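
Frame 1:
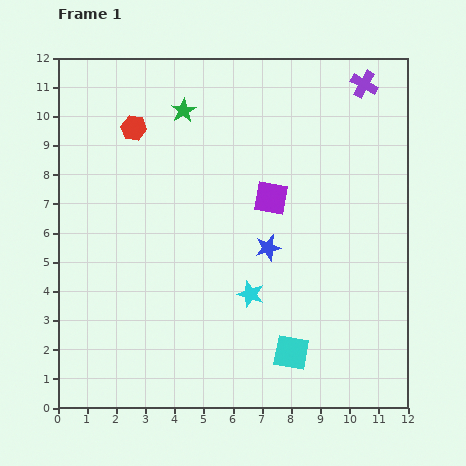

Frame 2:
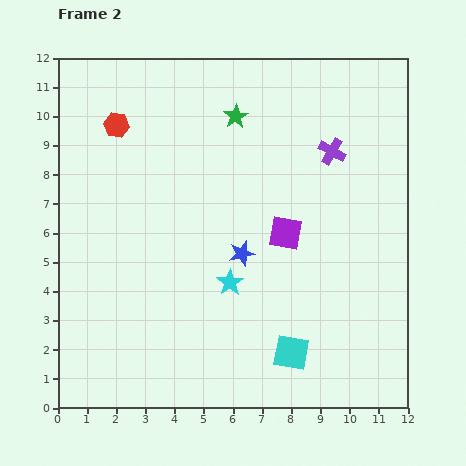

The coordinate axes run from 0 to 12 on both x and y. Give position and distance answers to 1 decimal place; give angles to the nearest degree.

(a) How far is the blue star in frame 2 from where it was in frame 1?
0.9

The blue star moved from (7.2, 5.5) to (6.3, 5.3), a distance of √(0.9² + 0.2²) ≈ 0.9.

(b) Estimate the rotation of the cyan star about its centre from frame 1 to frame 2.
20° clockwise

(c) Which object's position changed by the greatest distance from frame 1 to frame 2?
the purple cross

(moved 2.5; next 1.8)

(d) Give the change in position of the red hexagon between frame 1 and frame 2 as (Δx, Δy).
(-0.6, 0.1)

The red hexagon was at (2.6, 9.6) in frame 1 and (2.0, 9.7) in frame 2.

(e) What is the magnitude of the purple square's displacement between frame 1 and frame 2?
1.3

The purple square moved from (7.3, 7.2) to (7.8, 6.0), a distance of √(0.5² + 1.2²) ≈ 1.3.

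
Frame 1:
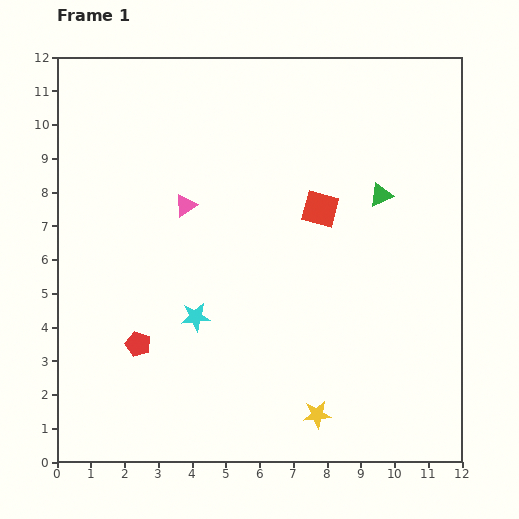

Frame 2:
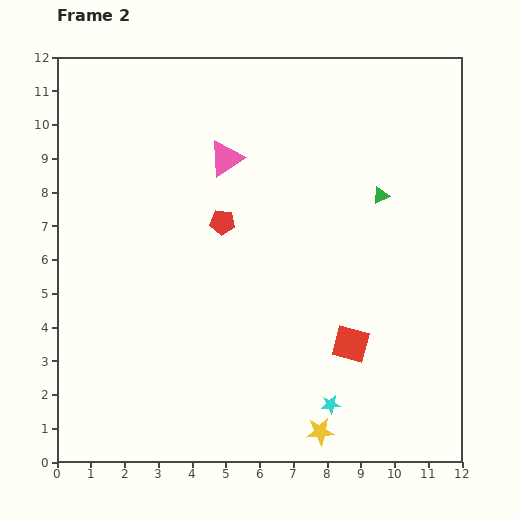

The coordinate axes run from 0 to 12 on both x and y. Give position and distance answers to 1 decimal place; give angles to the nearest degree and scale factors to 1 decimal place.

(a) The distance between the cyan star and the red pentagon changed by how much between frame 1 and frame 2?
+4.4

Distance in frame 1: 1.9. Distance in frame 2: 6.3.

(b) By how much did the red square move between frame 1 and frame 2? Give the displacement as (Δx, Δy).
(0.9, -4.0)

The red square was at (7.8, 7.5) in frame 1 and (8.7, 3.5) in frame 2.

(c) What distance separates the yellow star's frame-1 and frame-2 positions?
0.5

The yellow star moved from (7.7, 1.4) to (7.8, 0.9), a distance of √(0.1² + 0.5²) ≈ 0.5.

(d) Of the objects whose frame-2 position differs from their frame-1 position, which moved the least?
the yellow star

(moved 0.5)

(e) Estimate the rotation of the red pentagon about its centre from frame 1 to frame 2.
16° counter-clockwise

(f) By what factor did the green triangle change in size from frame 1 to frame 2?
0.7×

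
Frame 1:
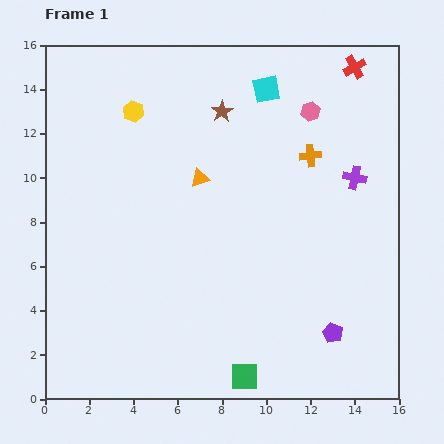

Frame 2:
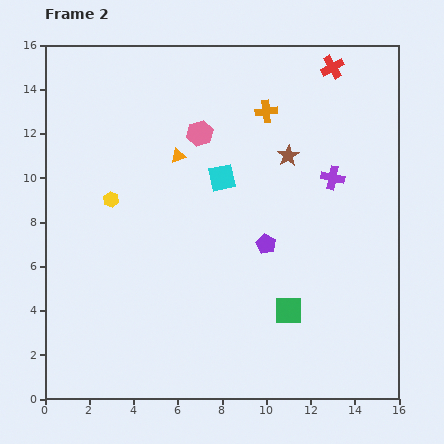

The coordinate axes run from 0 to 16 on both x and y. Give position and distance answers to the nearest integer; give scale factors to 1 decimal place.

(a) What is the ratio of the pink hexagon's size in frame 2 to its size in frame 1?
1.4×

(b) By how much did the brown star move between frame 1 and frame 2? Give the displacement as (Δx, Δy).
(3, -2)

The brown star was at (8, 13) in frame 1 and (11, 11) in frame 2.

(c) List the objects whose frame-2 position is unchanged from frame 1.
none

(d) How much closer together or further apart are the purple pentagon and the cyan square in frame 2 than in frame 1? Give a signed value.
-7

Distance in frame 1: 11. Distance in frame 2: 4.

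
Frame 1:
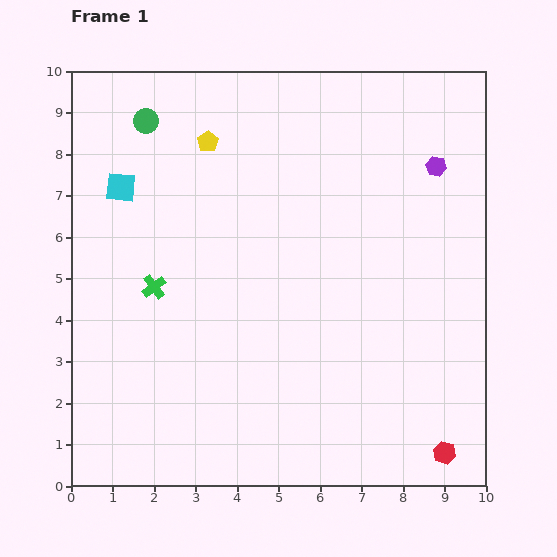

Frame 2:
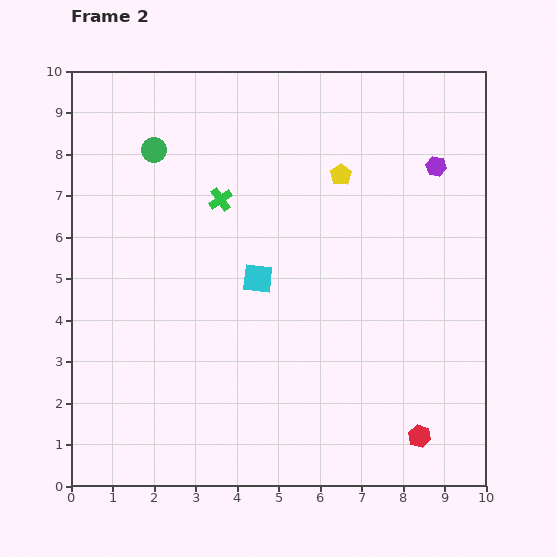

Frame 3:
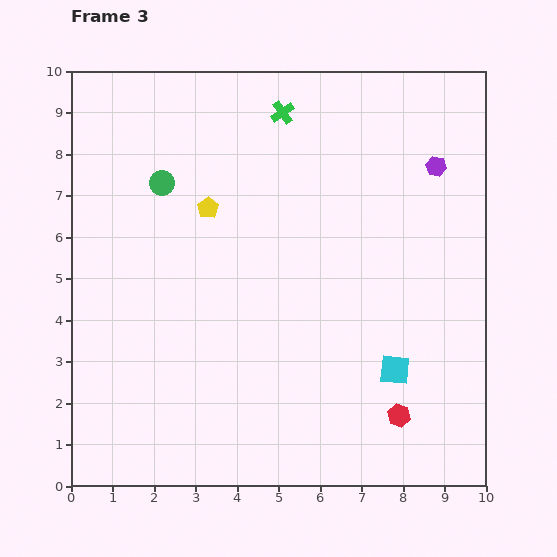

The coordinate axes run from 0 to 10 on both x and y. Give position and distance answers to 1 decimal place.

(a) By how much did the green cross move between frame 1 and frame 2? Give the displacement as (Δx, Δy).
(1.6, 2.1)

The green cross was at (2.0, 4.8) in frame 1 and (3.6, 6.9) in frame 2.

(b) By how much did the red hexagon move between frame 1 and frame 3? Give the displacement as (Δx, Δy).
(-1.1, 0.9)

The red hexagon was at (9.0, 0.8) in frame 1 and (7.9, 1.7) in frame 3.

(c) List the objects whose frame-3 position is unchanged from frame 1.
the purple hexagon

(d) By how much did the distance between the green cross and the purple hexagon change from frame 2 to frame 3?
-1.4

Distance in frame 2: 5.3. Distance in frame 3: 3.9.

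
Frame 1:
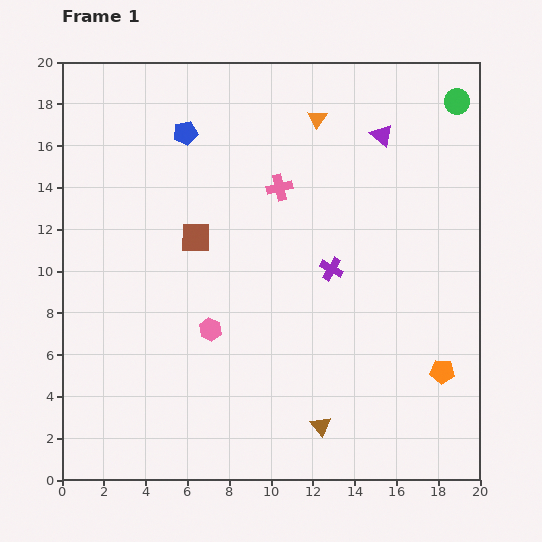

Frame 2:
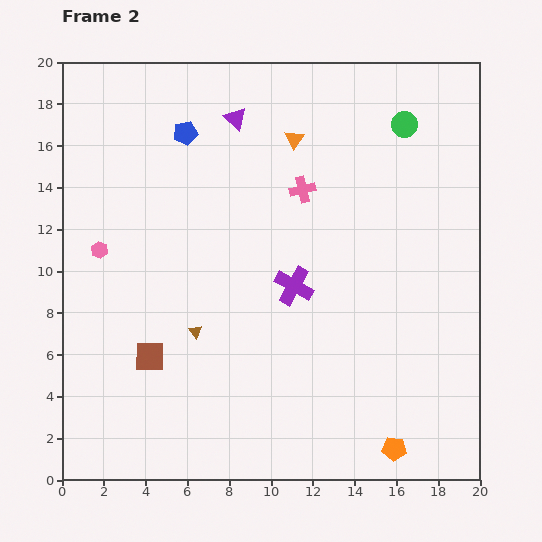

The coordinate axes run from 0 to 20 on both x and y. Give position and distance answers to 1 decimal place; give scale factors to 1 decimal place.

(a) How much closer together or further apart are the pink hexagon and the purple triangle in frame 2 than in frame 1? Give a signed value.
-3.3

Distance in frame 1: 12.4. Distance in frame 2: 9.1.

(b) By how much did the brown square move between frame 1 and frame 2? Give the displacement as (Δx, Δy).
(-2.2, -5.7)

The brown square was at (6.4, 11.6) in frame 1 and (4.2, 5.9) in frame 2.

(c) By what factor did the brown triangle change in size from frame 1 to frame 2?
0.6×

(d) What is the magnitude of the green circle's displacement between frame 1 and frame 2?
2.7

The green circle moved from (18.9, 18.1) to (16.4, 17.0), a distance of √(2.5² + 1.1²) ≈ 2.7.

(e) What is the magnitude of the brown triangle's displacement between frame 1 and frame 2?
7.5

The brown triangle moved from (12.4, 2.6) to (6.4, 7.1), a distance of √(6.0² + 4.5²) ≈ 7.5.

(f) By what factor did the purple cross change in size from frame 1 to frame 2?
1.7×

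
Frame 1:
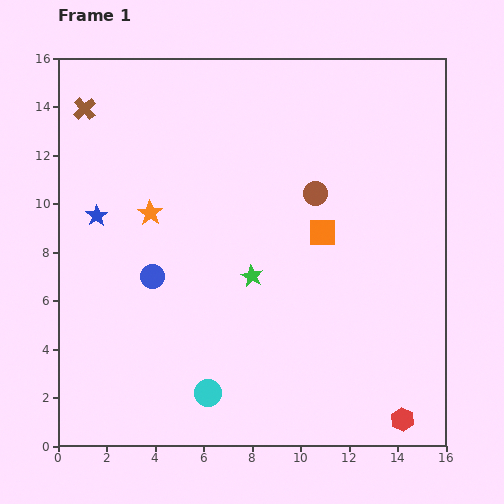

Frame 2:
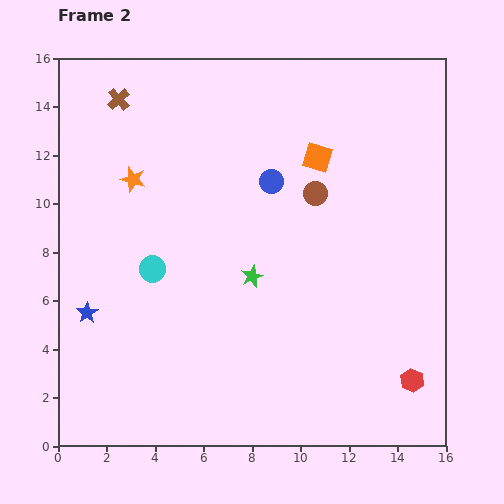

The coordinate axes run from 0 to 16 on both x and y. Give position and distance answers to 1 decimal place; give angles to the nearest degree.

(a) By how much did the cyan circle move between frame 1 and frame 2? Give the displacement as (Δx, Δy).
(-2.3, 5.1)

The cyan circle was at (6.2, 2.2) in frame 1 and (3.9, 7.3) in frame 2.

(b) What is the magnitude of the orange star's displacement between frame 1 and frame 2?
1.6

The orange star moved from (3.8, 9.6) to (3.1, 11.0), a distance of √(0.7² + 1.4²) ≈ 1.6.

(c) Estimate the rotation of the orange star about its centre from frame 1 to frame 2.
18° counter-clockwise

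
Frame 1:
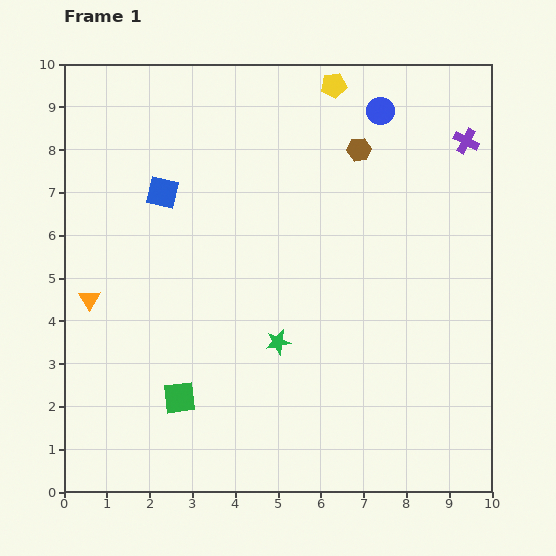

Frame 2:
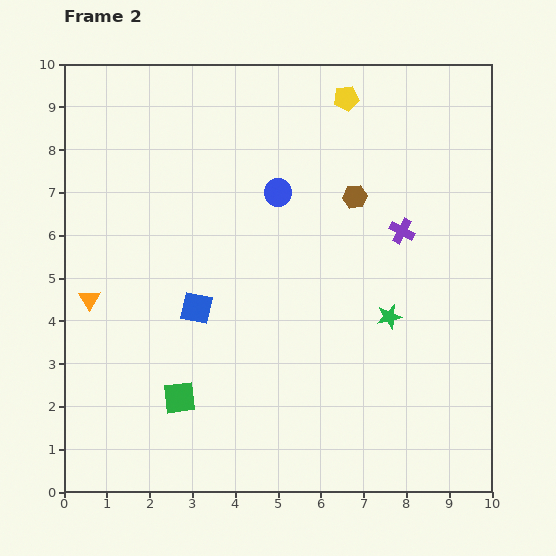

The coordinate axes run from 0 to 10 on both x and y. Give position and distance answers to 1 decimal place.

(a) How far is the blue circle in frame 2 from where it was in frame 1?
3.1

The blue circle moved from (7.4, 8.9) to (5.0, 7.0), a distance of √(2.4² + 1.9²) ≈ 3.1.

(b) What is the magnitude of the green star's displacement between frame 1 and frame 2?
2.7

The green star moved from (5.0, 3.5) to (7.6, 4.1), a distance of √(2.6² + 0.6²) ≈ 2.7.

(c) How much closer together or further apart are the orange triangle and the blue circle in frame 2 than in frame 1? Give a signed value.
-3.0

Distance in frame 1: 8.1. Distance in frame 2: 5.1.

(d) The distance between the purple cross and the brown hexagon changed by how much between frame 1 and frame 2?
-1.1

Distance in frame 1: 2.5. Distance in frame 2: 1.4.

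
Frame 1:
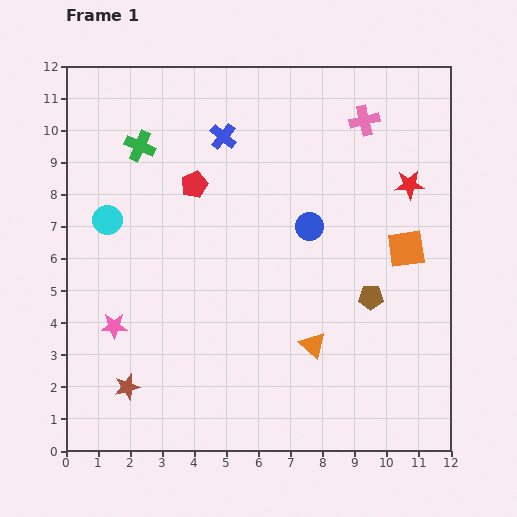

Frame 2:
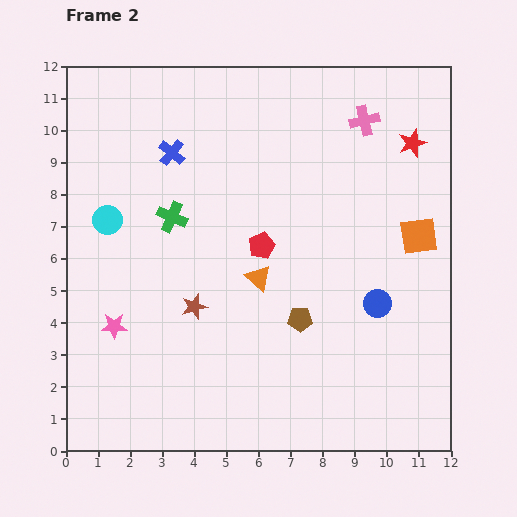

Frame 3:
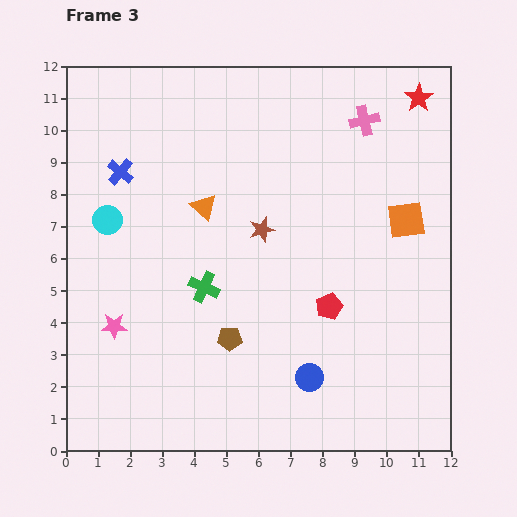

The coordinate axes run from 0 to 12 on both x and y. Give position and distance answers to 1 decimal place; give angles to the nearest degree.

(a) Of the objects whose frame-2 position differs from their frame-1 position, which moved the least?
the orange square

(moved 0.6)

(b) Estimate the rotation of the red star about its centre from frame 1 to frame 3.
30° counter-clockwise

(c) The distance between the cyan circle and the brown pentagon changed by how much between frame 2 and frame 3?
-1.5

Distance in frame 2: 6.8. Distance in frame 3: 5.3.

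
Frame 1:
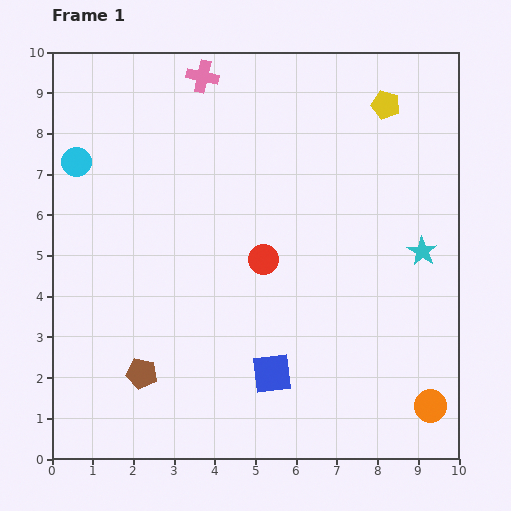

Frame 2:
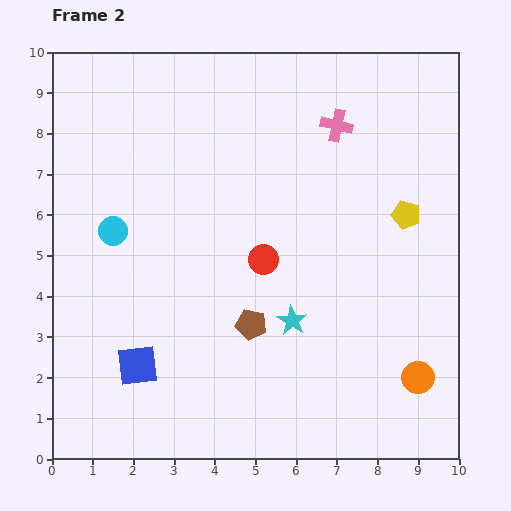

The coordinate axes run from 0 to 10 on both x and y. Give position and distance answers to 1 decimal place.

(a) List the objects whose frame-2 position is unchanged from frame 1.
the red circle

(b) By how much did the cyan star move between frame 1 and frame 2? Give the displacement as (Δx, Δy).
(-3.2, -1.7)

The cyan star was at (9.1, 5.1) in frame 1 and (5.9, 3.4) in frame 2.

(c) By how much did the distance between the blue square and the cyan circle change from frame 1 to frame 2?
-3.7

Distance in frame 1: 7.1. Distance in frame 2: 3.4.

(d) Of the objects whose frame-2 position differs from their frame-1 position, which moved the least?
the orange circle

(moved 0.8)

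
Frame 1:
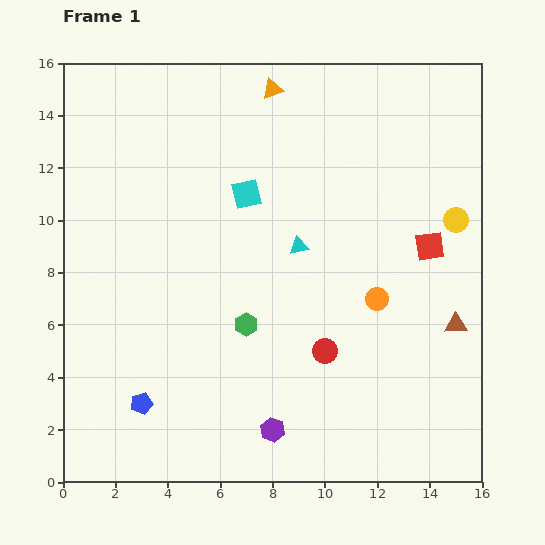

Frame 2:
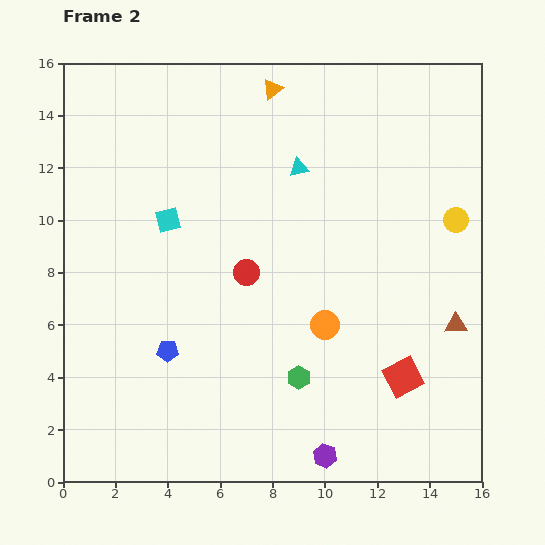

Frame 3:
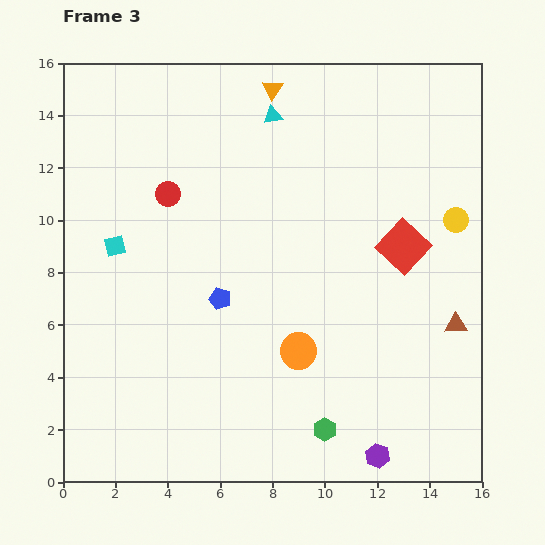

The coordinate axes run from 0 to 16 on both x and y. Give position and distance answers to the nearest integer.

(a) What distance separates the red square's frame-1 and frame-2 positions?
5

The red square moved from (14, 9) to (13, 4), a distance of √(1² + 5²) ≈ 5.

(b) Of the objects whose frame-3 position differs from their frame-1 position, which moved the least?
the red square

(moved 1)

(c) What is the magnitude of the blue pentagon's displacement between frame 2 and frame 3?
3

The blue pentagon moved from (4, 5) to (6, 7), a distance of √(2² + 2²) ≈ 3.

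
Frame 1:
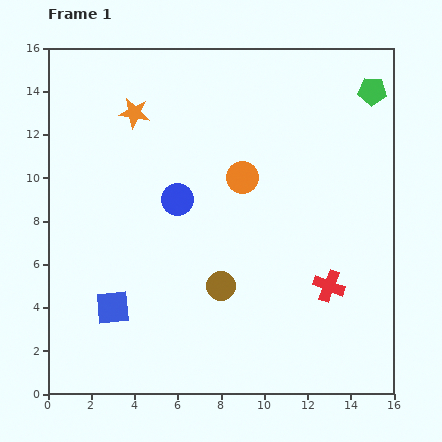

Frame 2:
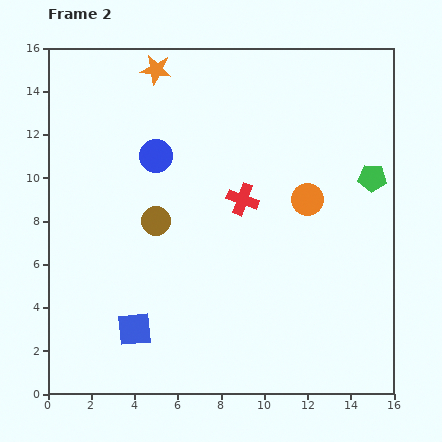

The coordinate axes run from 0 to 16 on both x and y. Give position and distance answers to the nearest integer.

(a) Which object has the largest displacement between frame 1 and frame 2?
the red cross

(moved 6; next 4)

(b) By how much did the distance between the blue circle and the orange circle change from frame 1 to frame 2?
+4

Distance in frame 1: 3. Distance in frame 2: 7.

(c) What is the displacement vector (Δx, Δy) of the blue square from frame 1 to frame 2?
(1, -1)

The blue square was at (3, 4) in frame 1 and (4, 3) in frame 2.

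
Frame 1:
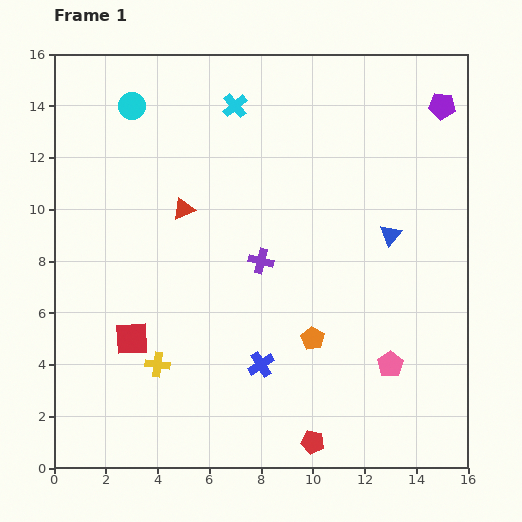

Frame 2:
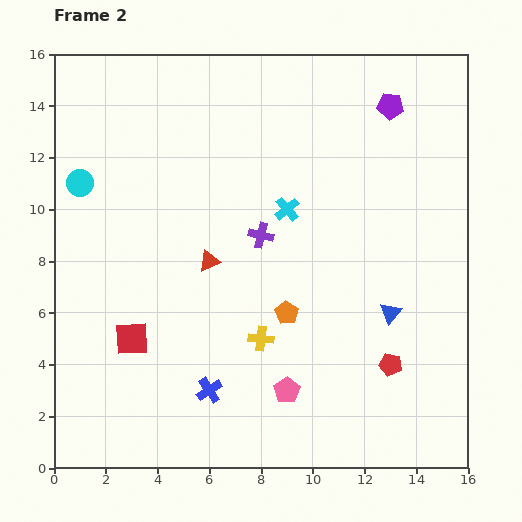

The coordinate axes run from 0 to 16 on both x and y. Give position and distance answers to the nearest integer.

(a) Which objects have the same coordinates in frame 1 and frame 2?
the red square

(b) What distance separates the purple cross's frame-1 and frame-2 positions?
1

The purple cross moved from (8, 8) to (8, 9), a distance of √(0² + 1²) ≈ 1.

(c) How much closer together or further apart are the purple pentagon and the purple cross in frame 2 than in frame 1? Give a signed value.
-2

Distance in frame 1: 9. Distance in frame 2: 7.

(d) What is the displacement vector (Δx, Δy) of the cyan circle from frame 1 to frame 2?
(-2, -3)

The cyan circle was at (3, 14) in frame 1 and (1, 11) in frame 2.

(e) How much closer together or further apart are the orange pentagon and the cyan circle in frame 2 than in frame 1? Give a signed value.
-2

Distance in frame 1: 11. Distance in frame 2: 9.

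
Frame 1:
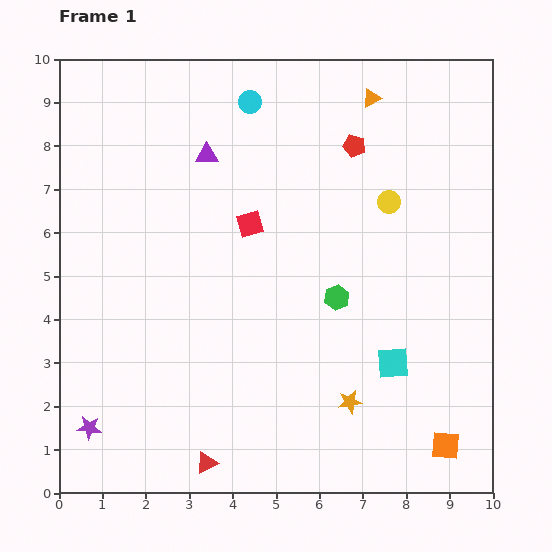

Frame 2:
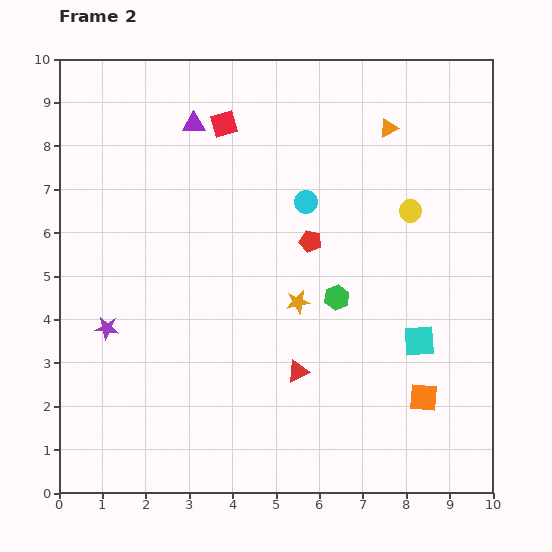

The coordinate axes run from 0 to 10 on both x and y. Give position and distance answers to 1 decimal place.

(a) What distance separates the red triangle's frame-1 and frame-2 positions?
3.0

The red triangle moved from (3.4, 0.7) to (5.5, 2.8), a distance of √(2.1² + 2.1²) ≈ 3.0.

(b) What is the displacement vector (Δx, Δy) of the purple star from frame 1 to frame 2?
(0.4, 2.3)

The purple star was at (0.7, 1.5) in frame 1 and (1.1, 3.8) in frame 2.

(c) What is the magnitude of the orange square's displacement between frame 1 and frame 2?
1.2

The orange square moved from (8.9, 1.1) to (8.4, 2.2), a distance of √(0.5² + 1.1²) ≈ 1.2.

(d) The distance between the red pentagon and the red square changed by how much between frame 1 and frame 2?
+0.4

Distance in frame 1: 3.0. Distance in frame 2: 3.4.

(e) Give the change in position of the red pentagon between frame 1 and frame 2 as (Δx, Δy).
(-1.0, -2.2)

The red pentagon was at (6.8, 8.0) in frame 1 and (5.8, 5.8) in frame 2.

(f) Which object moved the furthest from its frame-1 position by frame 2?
the red triangle

(moved 3.0; next 2.6)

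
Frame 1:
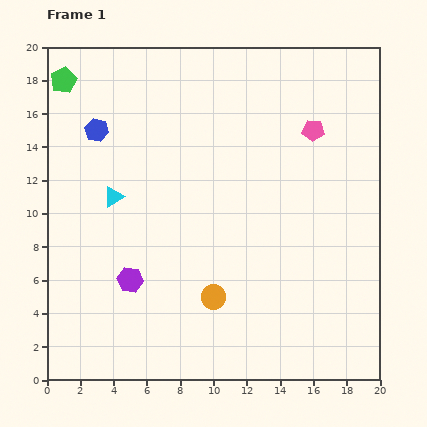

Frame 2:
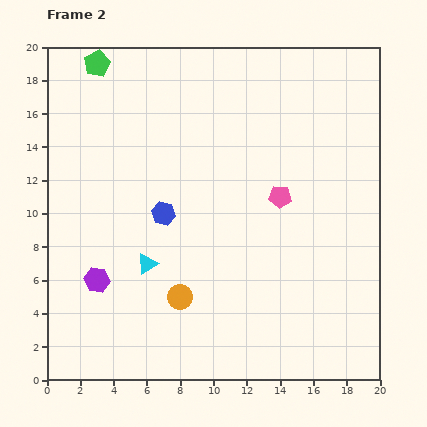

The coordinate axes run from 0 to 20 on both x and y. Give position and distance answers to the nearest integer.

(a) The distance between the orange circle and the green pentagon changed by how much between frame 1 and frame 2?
-1

Distance in frame 1: 16. Distance in frame 2: 15.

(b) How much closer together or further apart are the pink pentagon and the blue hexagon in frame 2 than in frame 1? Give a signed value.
-6

Distance in frame 1: 13. Distance in frame 2: 7.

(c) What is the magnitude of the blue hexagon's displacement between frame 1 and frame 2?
6

The blue hexagon moved from (3, 15) to (7, 10), a distance of √(4² + 5²) ≈ 6.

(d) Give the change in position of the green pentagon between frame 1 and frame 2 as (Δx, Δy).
(2, 1)

The green pentagon was at (1, 18) in frame 1 and (3, 19) in frame 2.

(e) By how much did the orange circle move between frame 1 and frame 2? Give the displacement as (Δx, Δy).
(-2, 0)

The orange circle was at (10, 5) in frame 1 and (8, 5) in frame 2.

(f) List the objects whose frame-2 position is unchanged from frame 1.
none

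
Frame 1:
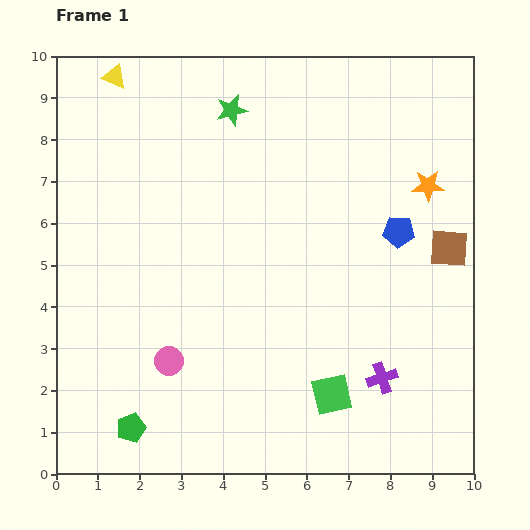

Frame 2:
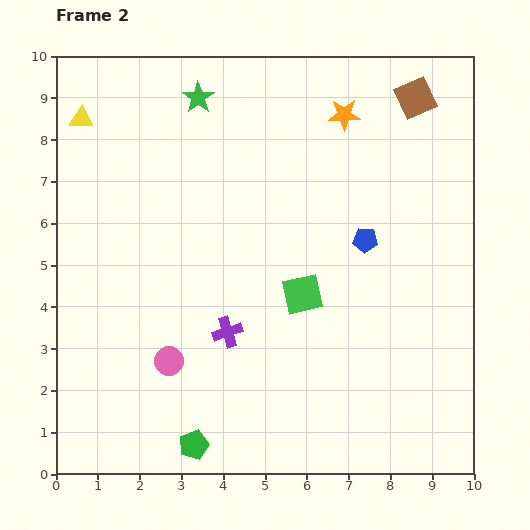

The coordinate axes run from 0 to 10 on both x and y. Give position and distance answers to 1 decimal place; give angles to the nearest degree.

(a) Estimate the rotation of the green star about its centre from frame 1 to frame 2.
23° counter-clockwise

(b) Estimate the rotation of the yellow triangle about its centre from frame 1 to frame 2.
18° counter-clockwise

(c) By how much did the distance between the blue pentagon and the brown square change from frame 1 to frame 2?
+2.3

Distance in frame 1: 1.3. Distance in frame 2: 3.6.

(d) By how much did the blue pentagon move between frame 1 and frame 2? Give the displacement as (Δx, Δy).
(-0.8, -0.2)

The blue pentagon was at (8.2, 5.8) in frame 1 and (7.4, 5.6) in frame 2.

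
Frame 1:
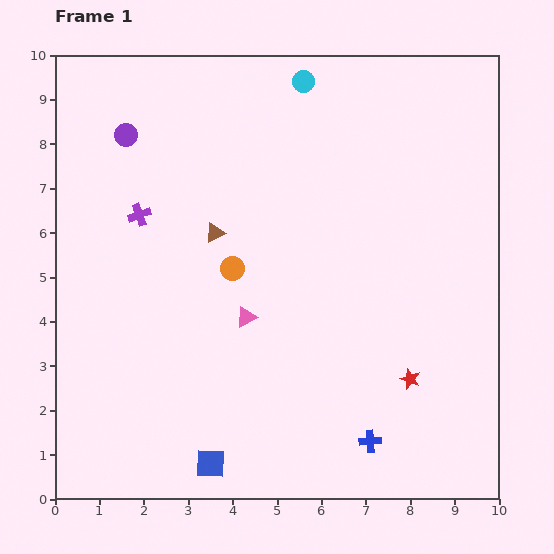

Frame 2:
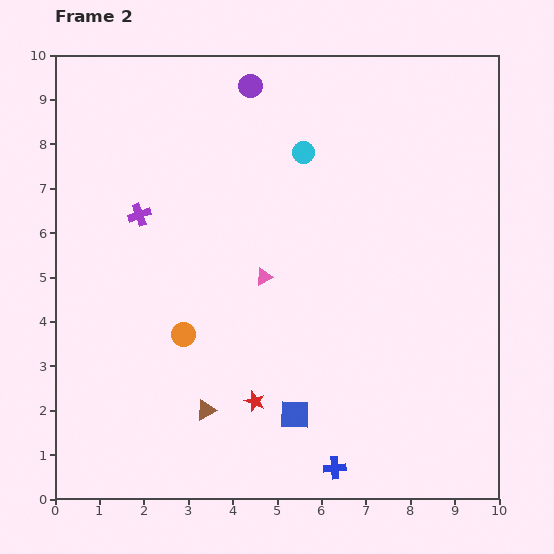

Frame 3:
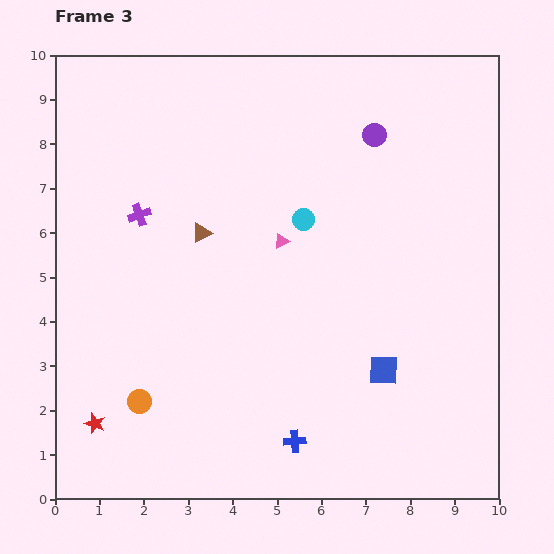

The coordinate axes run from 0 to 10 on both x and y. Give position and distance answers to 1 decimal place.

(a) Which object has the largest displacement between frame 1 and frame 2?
the brown triangle

(moved 4.0; next 3.5)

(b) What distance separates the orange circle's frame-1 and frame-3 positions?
3.7

The orange circle moved from (4.0, 5.2) to (1.9, 2.2), a distance of √(2.1² + 3.0²) ≈ 3.7.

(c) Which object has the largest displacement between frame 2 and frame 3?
the brown triangle

(moved 4.0; next 3.6)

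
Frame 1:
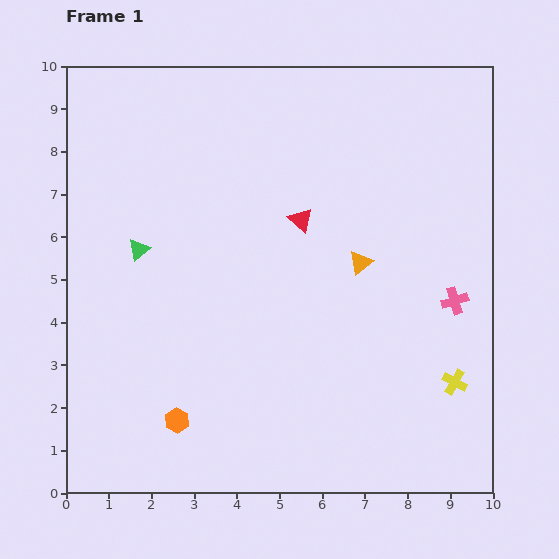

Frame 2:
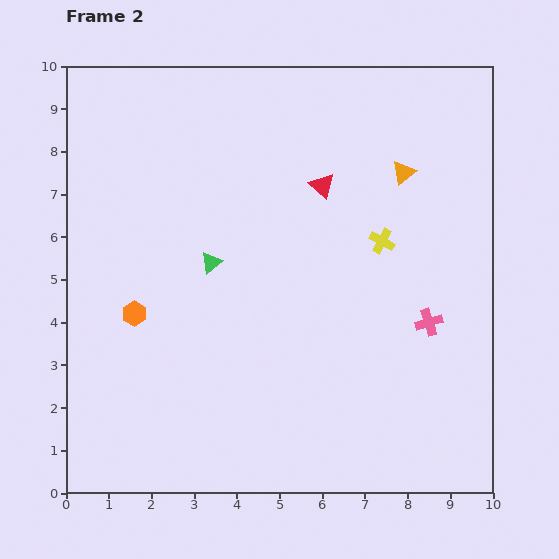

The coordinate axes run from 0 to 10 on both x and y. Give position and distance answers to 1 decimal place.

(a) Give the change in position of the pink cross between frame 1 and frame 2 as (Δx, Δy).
(-0.6, -0.5)

The pink cross was at (9.1, 4.5) in frame 1 and (8.5, 4.0) in frame 2.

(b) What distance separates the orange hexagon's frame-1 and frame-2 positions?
2.7

The orange hexagon moved from (2.6, 1.7) to (1.6, 4.2), a distance of √(1.0² + 2.5²) ≈ 2.7.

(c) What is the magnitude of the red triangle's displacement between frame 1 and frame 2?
0.9

The red triangle moved from (5.5, 6.4) to (6.0, 7.2), a distance of √(0.5² + 0.8²) ≈ 0.9.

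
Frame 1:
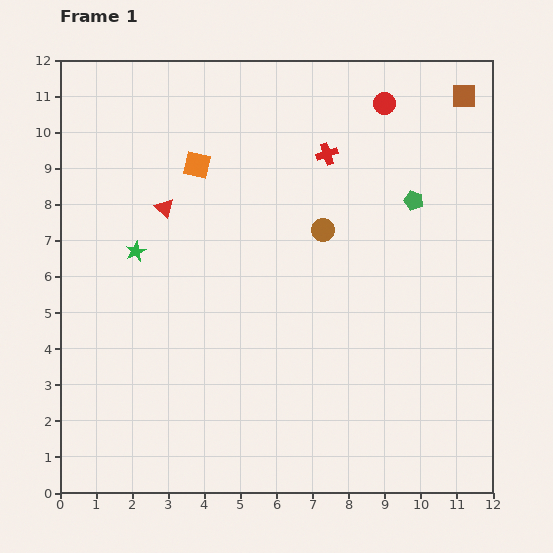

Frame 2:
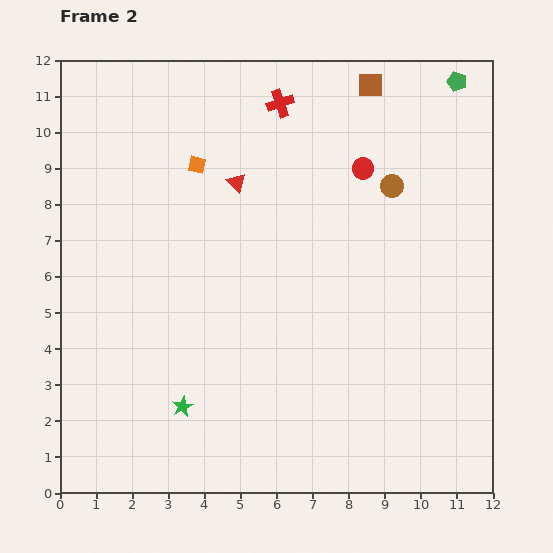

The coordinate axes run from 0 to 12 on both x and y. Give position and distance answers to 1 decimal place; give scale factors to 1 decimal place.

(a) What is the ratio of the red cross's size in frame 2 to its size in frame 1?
1.3×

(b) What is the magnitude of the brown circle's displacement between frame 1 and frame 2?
2.2

The brown circle moved from (7.3, 7.3) to (9.2, 8.5), a distance of √(1.9² + 1.2²) ≈ 2.2.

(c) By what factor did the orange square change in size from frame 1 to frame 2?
0.7×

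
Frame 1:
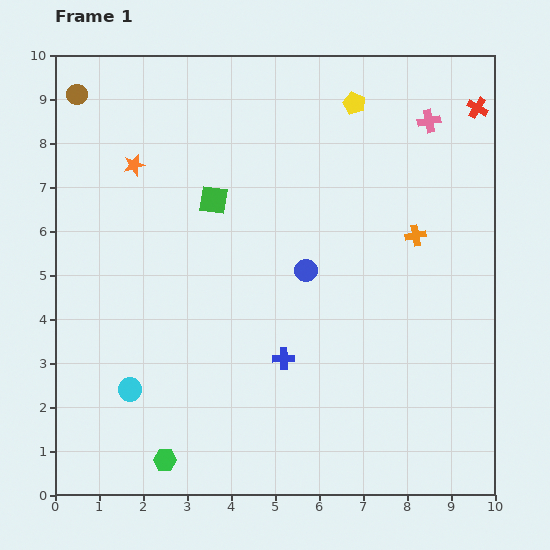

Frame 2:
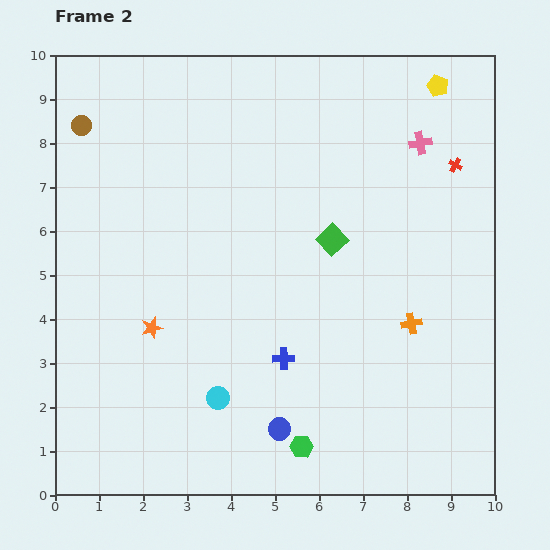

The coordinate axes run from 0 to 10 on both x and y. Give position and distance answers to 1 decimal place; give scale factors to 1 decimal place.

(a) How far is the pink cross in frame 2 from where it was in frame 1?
0.5

The pink cross moved from (8.5, 8.5) to (8.3, 8.0), a distance of √(0.2² + 0.5²) ≈ 0.5.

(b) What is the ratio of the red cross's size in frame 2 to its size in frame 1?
0.7×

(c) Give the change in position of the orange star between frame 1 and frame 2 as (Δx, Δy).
(0.4, -3.7)

The orange star was at (1.8, 7.5) in frame 1 and (2.2, 3.8) in frame 2.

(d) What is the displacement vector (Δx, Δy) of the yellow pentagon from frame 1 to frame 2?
(1.9, 0.4)

The yellow pentagon was at (6.8, 8.9) in frame 1 and (8.7, 9.3) in frame 2.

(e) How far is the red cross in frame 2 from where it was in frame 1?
1.4

The red cross moved from (9.6, 8.8) to (9.1, 7.5), a distance of √(0.5² + 1.3²) ≈ 1.4.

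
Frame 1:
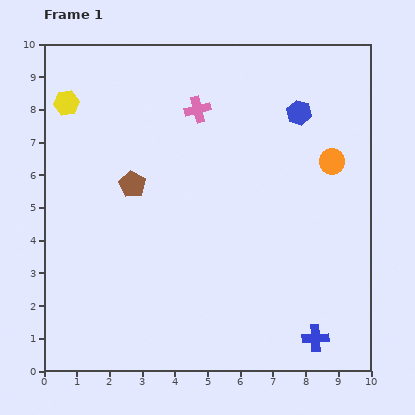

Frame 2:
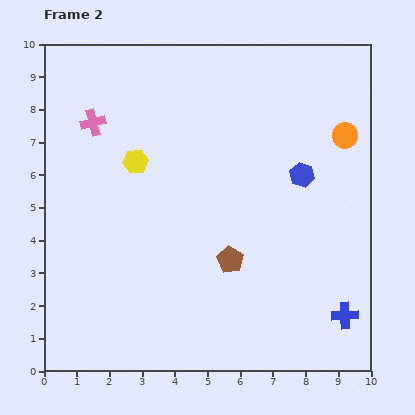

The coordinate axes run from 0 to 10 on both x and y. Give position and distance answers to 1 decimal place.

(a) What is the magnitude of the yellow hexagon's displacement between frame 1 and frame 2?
2.8

The yellow hexagon moved from (0.7, 8.2) to (2.8, 6.4), a distance of √(2.1² + 1.8²) ≈ 2.8.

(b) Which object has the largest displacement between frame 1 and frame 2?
the brown pentagon

(moved 3.8; next 3.2)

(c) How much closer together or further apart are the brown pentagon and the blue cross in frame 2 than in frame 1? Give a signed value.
-3.4

Distance in frame 1: 7.3. Distance in frame 2: 3.9.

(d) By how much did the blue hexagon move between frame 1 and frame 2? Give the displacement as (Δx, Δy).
(0.1, -1.9)

The blue hexagon was at (7.8, 7.9) in frame 1 and (7.9, 6.0) in frame 2.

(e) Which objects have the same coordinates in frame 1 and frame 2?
none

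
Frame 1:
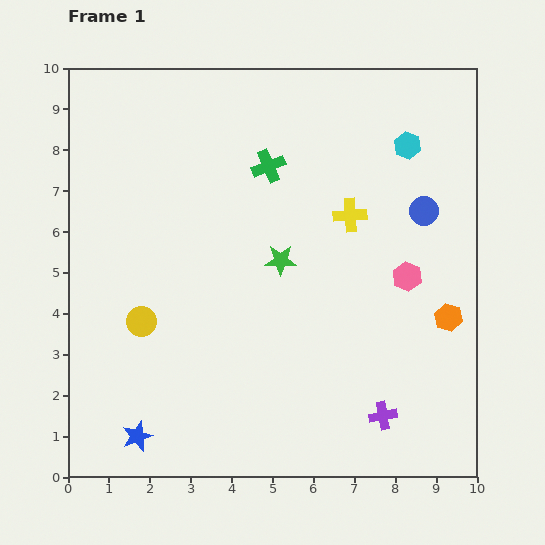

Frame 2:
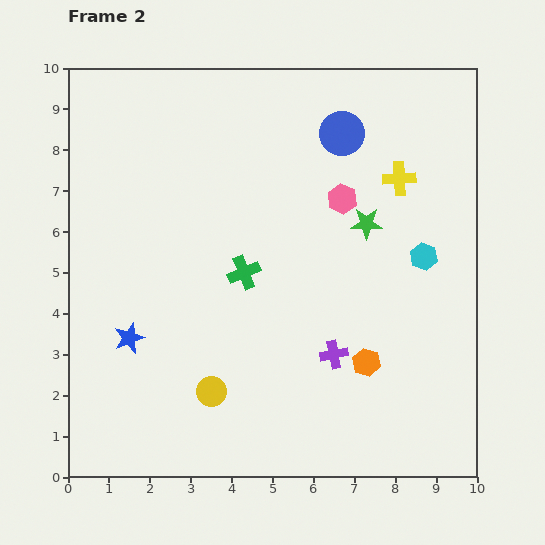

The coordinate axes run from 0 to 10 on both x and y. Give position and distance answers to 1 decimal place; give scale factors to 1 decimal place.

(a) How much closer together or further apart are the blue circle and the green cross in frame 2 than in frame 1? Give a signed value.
+0.2

Distance in frame 1: 4.0. Distance in frame 2: 4.2.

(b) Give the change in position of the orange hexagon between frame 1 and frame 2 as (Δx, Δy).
(-2.0, -1.1)

The orange hexagon was at (9.3, 3.9) in frame 1 and (7.3, 2.8) in frame 2.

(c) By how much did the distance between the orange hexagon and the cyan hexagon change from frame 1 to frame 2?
-1.3

Distance in frame 1: 4.3. Distance in frame 2: 3.0.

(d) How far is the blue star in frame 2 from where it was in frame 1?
2.4

The blue star moved from (1.7, 1.0) to (1.5, 3.4), a distance of √(0.2² + 2.4²) ≈ 2.4.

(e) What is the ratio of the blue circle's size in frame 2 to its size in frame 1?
1.6×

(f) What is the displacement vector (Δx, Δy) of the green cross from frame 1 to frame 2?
(-0.6, -2.6)

The green cross was at (4.9, 7.6) in frame 1 and (4.3, 5.0) in frame 2.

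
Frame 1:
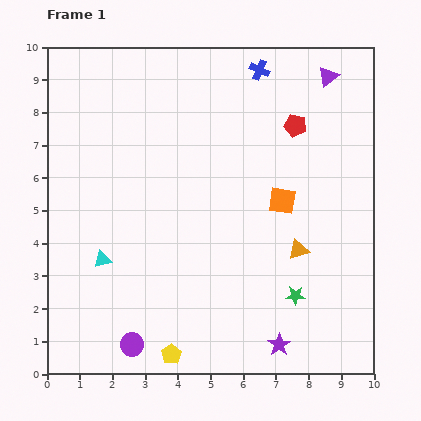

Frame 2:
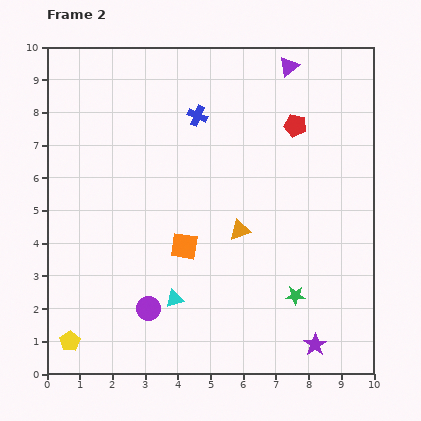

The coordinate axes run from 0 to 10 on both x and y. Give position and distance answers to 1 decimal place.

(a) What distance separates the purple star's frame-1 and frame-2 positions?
1.1

The purple star moved from (7.1, 0.9) to (8.2, 0.9), a distance of √(1.1² + 0.0²) ≈ 1.1.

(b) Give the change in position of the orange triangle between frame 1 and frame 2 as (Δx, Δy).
(-1.8, 0.6)

The orange triangle was at (7.7, 3.8) in frame 1 and (5.9, 4.4) in frame 2.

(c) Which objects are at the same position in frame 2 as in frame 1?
the red pentagon, the green star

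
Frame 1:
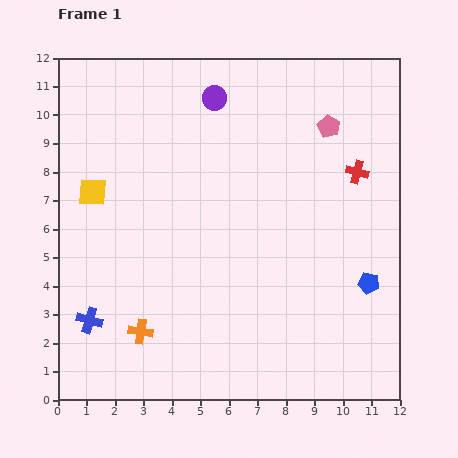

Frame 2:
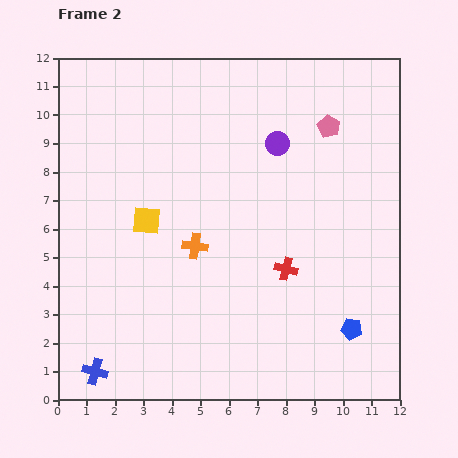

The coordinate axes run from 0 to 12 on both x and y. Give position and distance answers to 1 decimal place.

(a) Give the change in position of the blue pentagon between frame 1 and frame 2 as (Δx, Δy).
(-0.6, -1.6)

The blue pentagon was at (10.9, 4.1) in frame 1 and (10.3, 2.5) in frame 2.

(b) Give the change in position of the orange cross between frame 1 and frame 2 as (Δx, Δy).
(1.9, 3.0)

The orange cross was at (2.9, 2.4) in frame 1 and (4.8, 5.4) in frame 2.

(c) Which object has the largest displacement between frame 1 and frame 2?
the red cross

(moved 4.2; next 3.6)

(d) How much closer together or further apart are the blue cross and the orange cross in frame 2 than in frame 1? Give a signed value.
+3.8

Distance in frame 1: 1.8. Distance in frame 2: 5.6.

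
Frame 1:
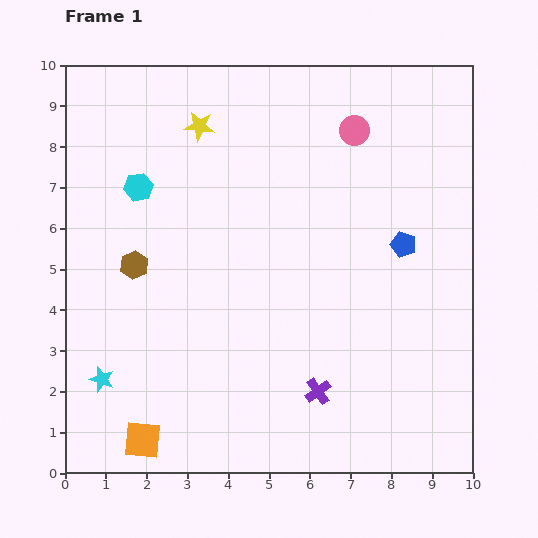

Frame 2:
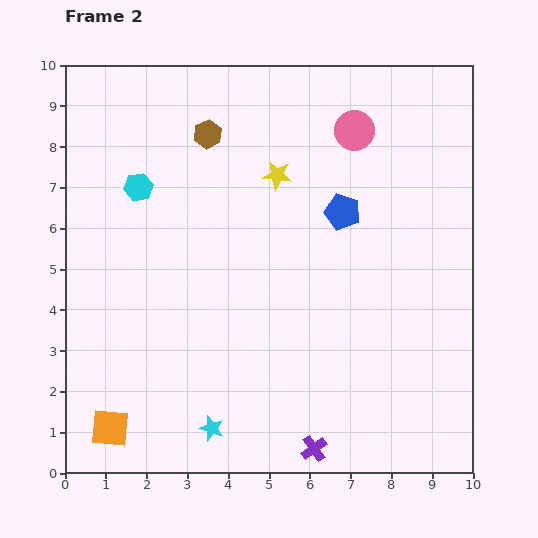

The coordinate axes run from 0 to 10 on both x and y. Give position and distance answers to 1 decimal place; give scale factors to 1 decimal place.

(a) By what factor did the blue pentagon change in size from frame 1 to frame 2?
1.4×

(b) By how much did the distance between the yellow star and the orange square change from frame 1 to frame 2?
-0.4

Distance in frame 1: 7.8. Distance in frame 2: 7.4.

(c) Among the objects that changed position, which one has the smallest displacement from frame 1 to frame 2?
the orange square

(moved 0.9)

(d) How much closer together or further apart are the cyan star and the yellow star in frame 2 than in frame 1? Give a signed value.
-0.2

Distance in frame 1: 6.6. Distance in frame 2: 6.4.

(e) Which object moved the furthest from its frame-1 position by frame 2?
the brown hexagon

(moved 3.7; next 3.0)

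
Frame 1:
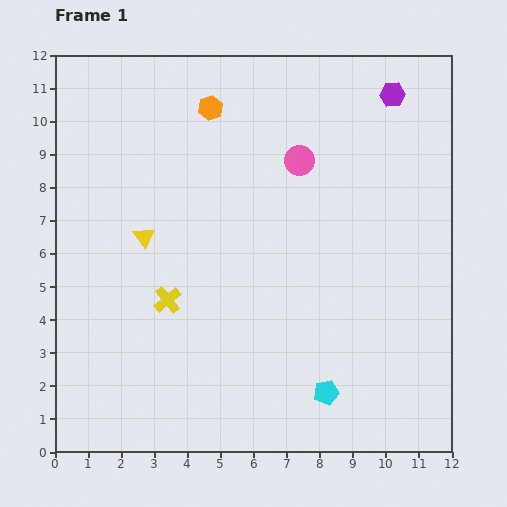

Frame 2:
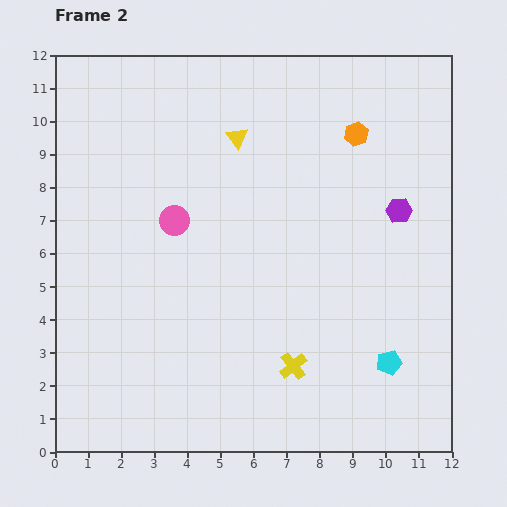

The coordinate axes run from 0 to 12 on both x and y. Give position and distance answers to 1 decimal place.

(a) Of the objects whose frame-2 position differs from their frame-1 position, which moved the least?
the cyan pentagon

(moved 2.1)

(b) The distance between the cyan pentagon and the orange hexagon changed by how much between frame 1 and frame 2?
-2.3

Distance in frame 1: 9.3. Distance in frame 2: 7.0.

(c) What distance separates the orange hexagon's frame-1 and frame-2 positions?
4.5

The orange hexagon moved from (4.7, 10.4) to (9.1, 9.6), a distance of √(4.4² + 0.8²) ≈ 4.5.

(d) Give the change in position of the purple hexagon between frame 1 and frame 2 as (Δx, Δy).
(0.2, -3.5)

The purple hexagon was at (10.2, 10.8) in frame 1 and (10.4, 7.3) in frame 2.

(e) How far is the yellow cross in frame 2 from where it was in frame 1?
4.3

The yellow cross moved from (3.4, 4.6) to (7.2, 2.6), a distance of √(3.8² + 2.0²) ≈ 4.3.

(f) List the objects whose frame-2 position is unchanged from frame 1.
none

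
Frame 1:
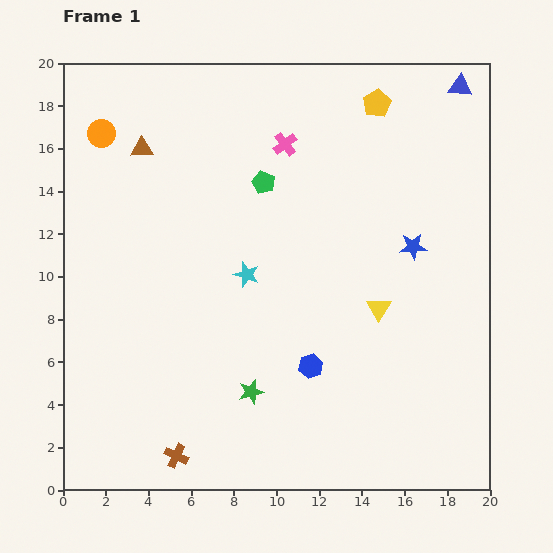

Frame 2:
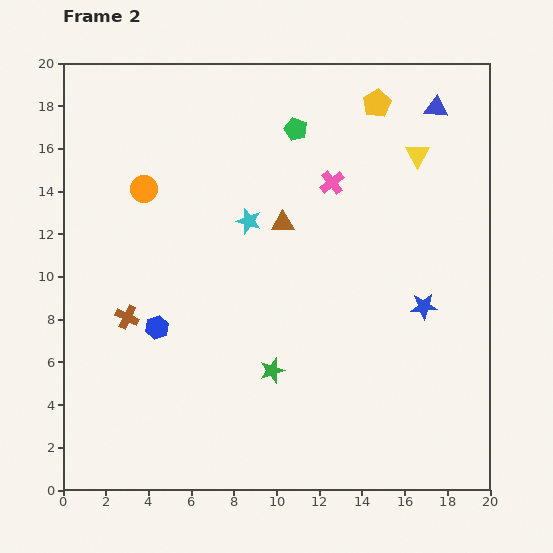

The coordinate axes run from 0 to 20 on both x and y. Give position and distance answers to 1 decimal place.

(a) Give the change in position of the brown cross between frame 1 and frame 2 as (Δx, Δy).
(-2.3, 6.5)

The brown cross was at (5.3, 1.6) in frame 1 and (3.0, 8.1) in frame 2.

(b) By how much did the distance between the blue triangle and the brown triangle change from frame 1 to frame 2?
-6.2

Distance in frame 1: 15.2. Distance in frame 2: 9.0.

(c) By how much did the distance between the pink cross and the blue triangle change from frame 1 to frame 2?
-2.6

Distance in frame 1: 8.6. Distance in frame 2: 6.0.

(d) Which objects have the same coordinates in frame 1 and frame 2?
the yellow pentagon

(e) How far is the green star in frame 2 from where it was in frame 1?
1.4

The green star moved from (8.8, 4.6) to (9.8, 5.6), a distance of √(1.0² + 1.0²) ≈ 1.4.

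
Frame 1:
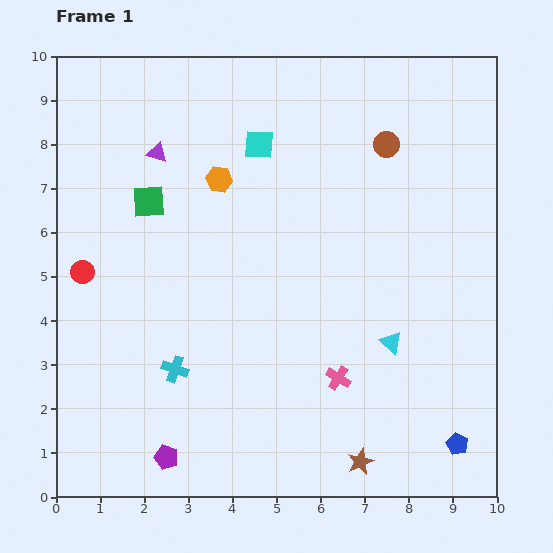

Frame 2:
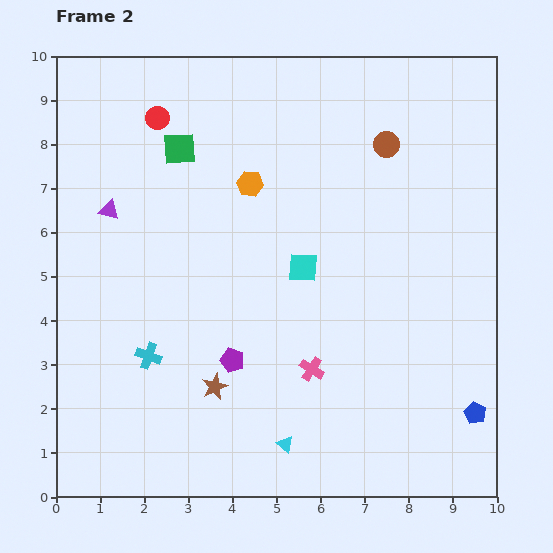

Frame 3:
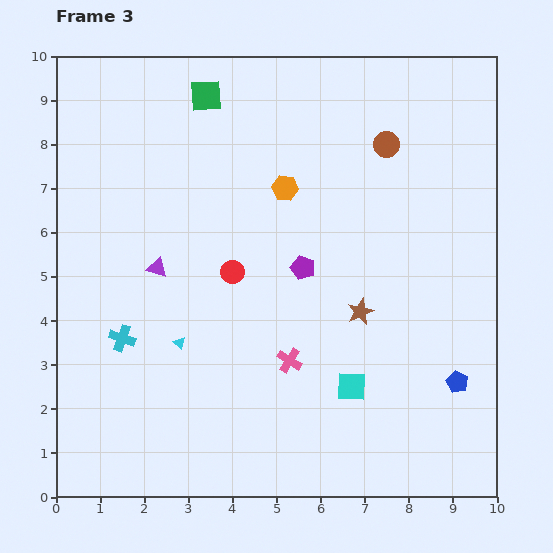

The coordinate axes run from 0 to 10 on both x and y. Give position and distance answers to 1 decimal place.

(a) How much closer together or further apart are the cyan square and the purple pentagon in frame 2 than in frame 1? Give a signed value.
-4.8

Distance in frame 1: 7.4. Distance in frame 2: 2.6.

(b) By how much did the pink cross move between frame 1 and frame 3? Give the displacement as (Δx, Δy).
(-1.1, 0.4)

The pink cross was at (6.4, 2.7) in frame 1 and (5.3, 3.1) in frame 3.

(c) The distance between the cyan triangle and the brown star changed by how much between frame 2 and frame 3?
+2.1

Distance in frame 2: 2.1. Distance in frame 3: 4.2.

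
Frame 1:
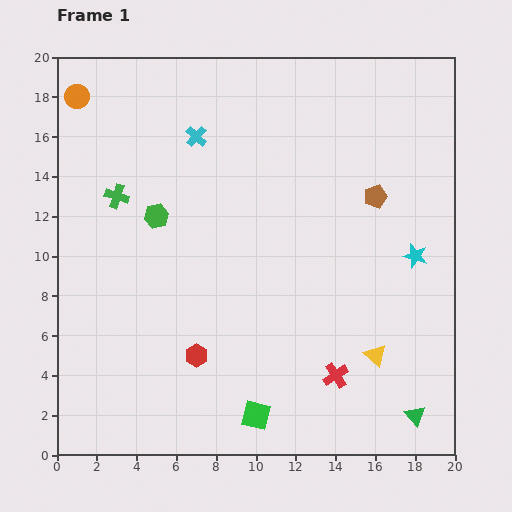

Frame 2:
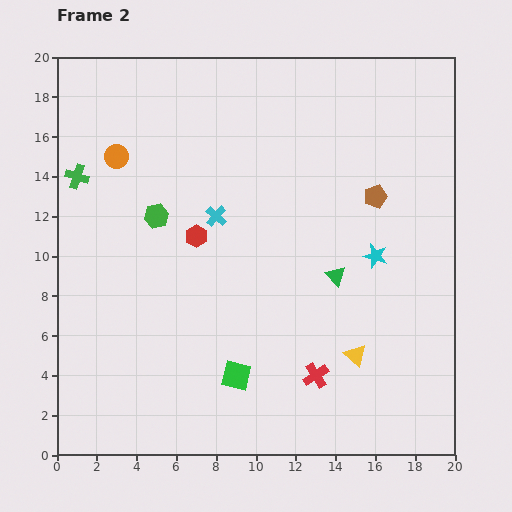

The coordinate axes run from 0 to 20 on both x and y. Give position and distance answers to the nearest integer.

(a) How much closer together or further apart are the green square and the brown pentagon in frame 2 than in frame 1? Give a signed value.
-2

Distance in frame 1: 13. Distance in frame 2: 11.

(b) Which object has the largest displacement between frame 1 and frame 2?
the green triangle

(moved 8; next 6)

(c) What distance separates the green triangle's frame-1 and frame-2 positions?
8

The green triangle moved from (18, 2) to (14, 9), a distance of √(4² + 7²) ≈ 8.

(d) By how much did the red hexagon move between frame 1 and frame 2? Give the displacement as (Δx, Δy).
(0, 6)

The red hexagon was at (7, 5) in frame 1 and (7, 11) in frame 2.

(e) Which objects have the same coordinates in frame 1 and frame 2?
the brown pentagon, the green hexagon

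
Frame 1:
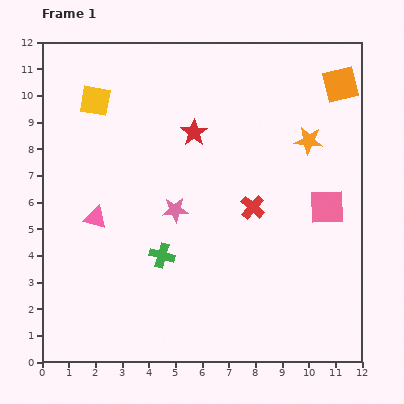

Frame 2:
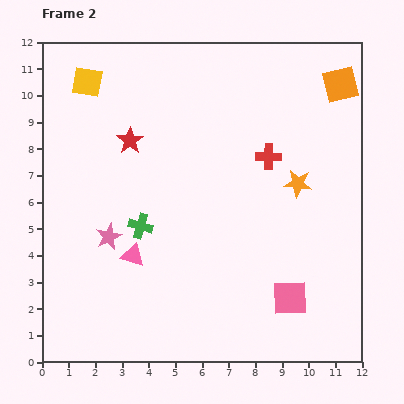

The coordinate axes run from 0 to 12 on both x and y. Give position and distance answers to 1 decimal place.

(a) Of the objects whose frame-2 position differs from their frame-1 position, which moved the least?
the yellow square

(moved 0.8)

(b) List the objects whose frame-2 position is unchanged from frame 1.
the orange square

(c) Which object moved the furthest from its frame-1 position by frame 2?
the pink square

(moved 3.7; next 2.7)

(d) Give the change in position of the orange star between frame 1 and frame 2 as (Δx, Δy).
(-0.4, -1.6)

The orange star was at (10.0, 8.3) in frame 1 and (9.6, 6.7) in frame 2.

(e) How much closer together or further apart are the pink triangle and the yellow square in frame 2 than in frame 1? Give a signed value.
+2.3

Distance in frame 1: 4.4. Distance in frame 2: 6.7.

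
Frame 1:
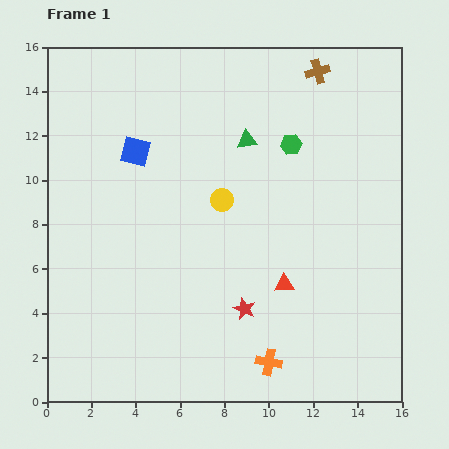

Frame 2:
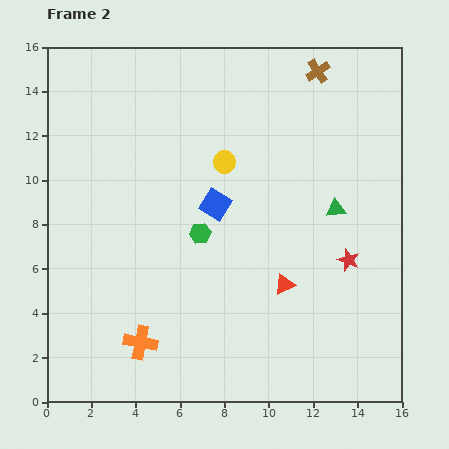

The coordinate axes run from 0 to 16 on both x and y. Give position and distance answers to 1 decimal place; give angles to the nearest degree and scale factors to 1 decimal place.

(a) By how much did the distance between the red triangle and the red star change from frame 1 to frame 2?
+1.0

Distance in frame 1: 2.1. Distance in frame 2: 3.1.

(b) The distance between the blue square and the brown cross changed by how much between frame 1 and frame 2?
-1.4

Distance in frame 1: 9.0. Distance in frame 2: 7.6.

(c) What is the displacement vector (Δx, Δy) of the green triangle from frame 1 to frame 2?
(4.0, -3.1)

The green triangle was at (9.0, 11.8) in frame 1 and (13.0, 8.7) in frame 2.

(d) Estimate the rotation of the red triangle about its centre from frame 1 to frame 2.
23° counter-clockwise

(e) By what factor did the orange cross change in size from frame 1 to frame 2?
1.3×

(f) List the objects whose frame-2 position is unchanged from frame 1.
the brown cross, the red triangle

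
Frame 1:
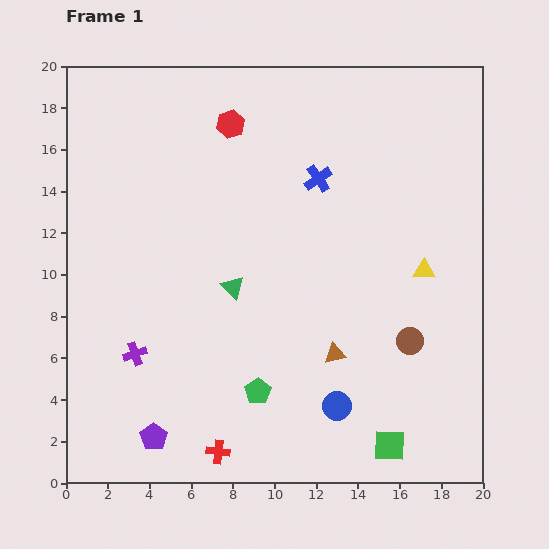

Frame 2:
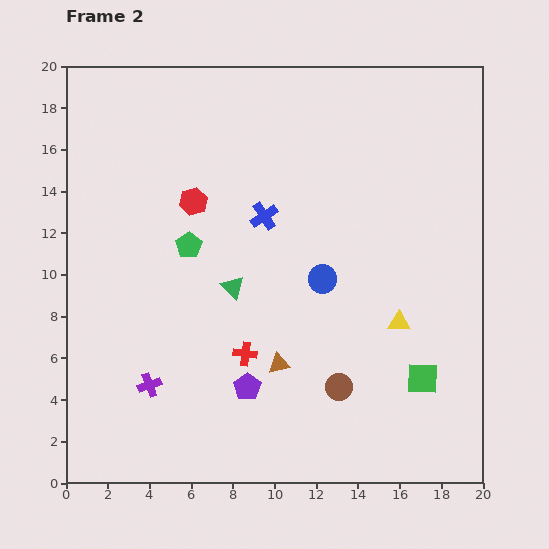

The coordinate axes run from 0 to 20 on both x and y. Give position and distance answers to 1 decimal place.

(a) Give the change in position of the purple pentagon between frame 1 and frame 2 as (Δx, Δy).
(4.5, 2.4)

The purple pentagon was at (4.2, 2.2) in frame 1 and (8.7, 4.6) in frame 2.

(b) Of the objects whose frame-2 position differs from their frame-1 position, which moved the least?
the purple cross

(moved 1.7)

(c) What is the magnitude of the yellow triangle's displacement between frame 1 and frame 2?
2.8

The yellow triangle moved from (17.2, 10.2) to (16.0, 7.7), a distance of √(1.2² + 2.5²) ≈ 2.8.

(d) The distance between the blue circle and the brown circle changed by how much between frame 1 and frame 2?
+0.6

Distance in frame 1: 4.7. Distance in frame 2: 5.3.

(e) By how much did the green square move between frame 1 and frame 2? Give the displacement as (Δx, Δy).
(1.6, 3.2)

The green square was at (15.5, 1.8) in frame 1 and (17.1, 5.0) in frame 2.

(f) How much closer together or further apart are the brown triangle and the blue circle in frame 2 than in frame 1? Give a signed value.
+2.1

Distance in frame 1: 2.5. Distance in frame 2: 4.6.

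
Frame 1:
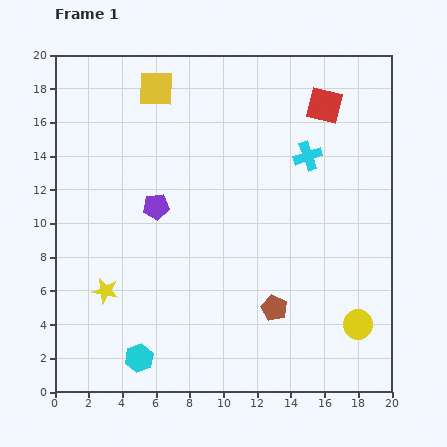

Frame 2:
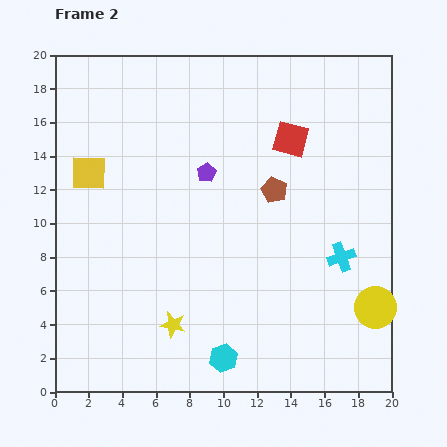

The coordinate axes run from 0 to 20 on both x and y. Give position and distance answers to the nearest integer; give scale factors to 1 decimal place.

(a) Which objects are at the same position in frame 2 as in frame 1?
none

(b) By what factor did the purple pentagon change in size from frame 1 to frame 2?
0.7×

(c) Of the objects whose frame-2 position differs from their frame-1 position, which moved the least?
the yellow circle

(moved 1)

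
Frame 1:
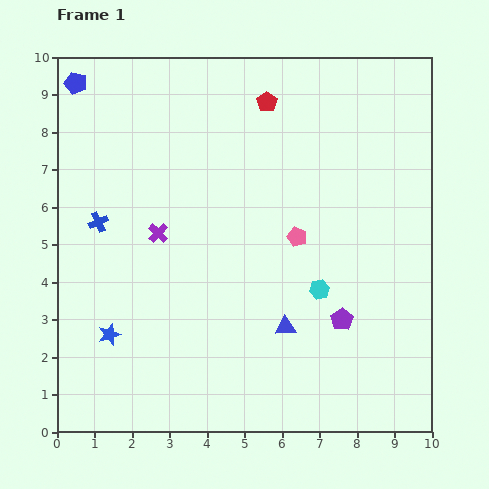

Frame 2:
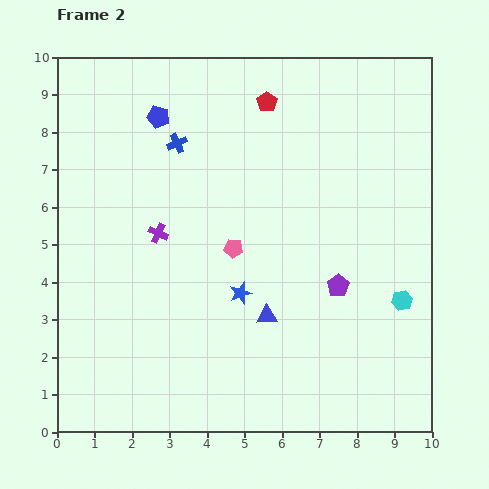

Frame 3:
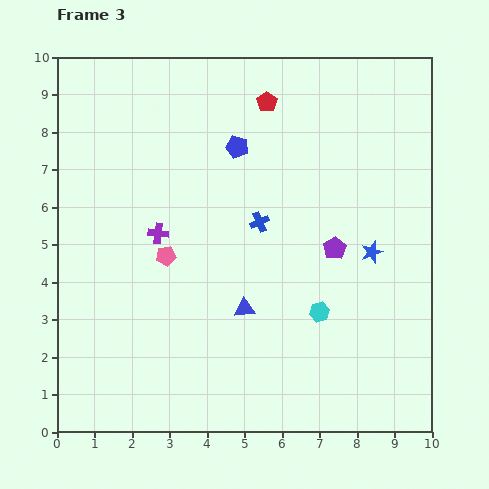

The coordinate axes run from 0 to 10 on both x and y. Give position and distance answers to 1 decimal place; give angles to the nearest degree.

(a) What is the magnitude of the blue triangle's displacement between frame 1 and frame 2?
0.6

The blue triangle moved from (6.1, 2.8) to (5.6, 3.1), a distance of √(0.5² + 0.3²) ≈ 0.6.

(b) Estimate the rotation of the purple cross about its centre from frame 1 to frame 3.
37° counter-clockwise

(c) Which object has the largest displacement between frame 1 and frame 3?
the blue star

(moved 7.3; next 4.6)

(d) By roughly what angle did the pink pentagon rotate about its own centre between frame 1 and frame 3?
30° counter-clockwise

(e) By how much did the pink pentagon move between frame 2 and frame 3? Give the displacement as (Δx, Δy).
(-1.8, -0.2)

The pink pentagon was at (4.7, 4.9) in frame 2 and (2.9, 4.7) in frame 3.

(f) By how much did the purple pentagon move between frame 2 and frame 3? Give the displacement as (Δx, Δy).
(-0.1, 1.0)

The purple pentagon was at (7.5, 3.9) in frame 2 and (7.4, 4.9) in frame 3.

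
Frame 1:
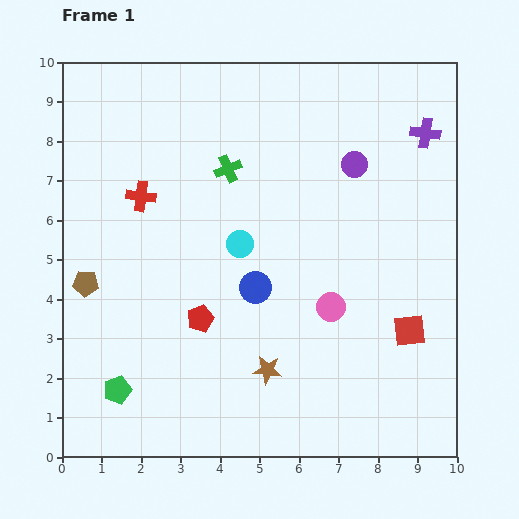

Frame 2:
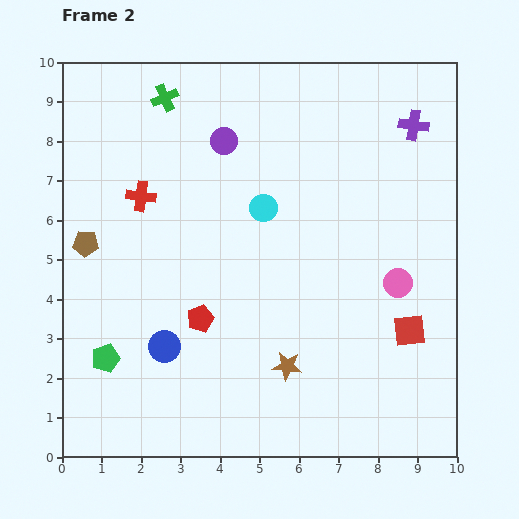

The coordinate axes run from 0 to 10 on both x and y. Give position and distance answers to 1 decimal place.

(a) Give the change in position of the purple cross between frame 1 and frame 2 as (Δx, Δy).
(-0.3, 0.2)

The purple cross was at (9.2, 8.2) in frame 1 and (8.9, 8.4) in frame 2.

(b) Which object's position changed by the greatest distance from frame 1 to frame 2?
the purple circle

(moved 3.4; next 2.7)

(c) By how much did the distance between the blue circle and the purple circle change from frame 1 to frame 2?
+1.4

Distance in frame 1: 4.0. Distance in frame 2: 5.4.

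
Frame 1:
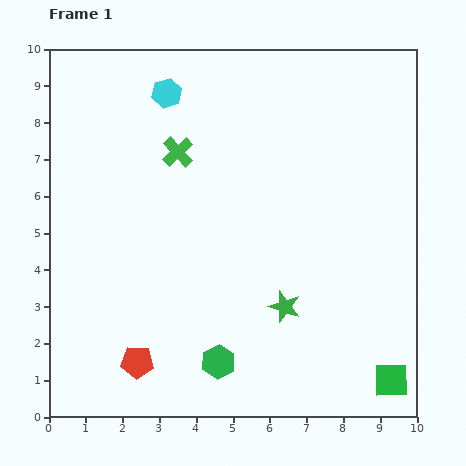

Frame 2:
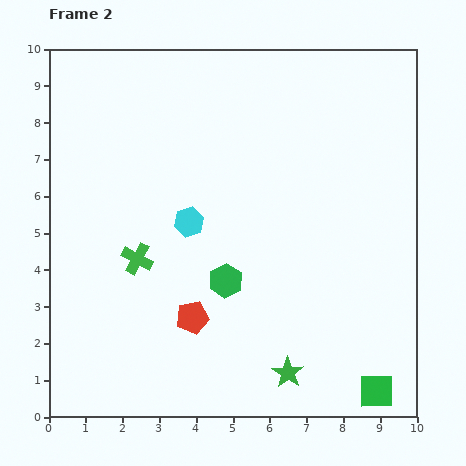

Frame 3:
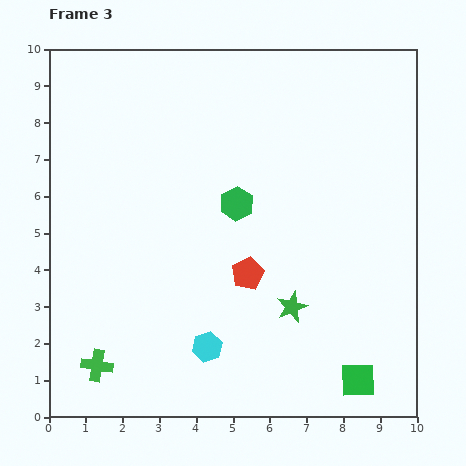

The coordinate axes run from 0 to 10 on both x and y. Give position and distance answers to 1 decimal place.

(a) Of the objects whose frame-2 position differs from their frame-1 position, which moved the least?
the green square

(moved 0.5)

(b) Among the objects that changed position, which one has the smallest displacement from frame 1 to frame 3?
the green star

(moved 0.2)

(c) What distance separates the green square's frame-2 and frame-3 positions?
0.6

The green square moved from (8.9, 0.7) to (8.4, 1.0), a distance of √(0.5² + 0.3²) ≈ 0.6.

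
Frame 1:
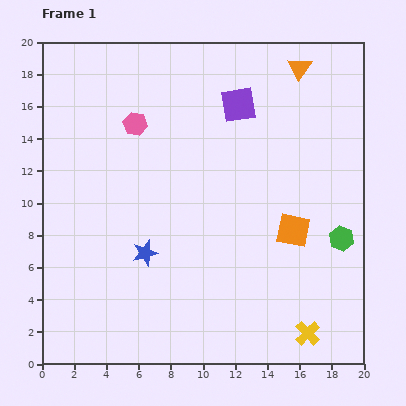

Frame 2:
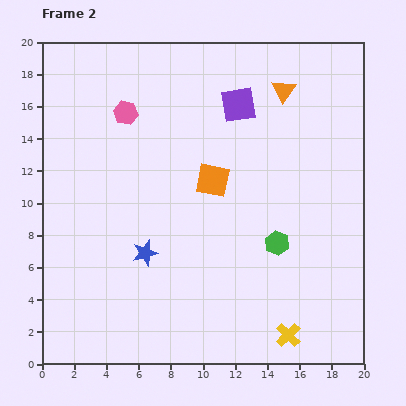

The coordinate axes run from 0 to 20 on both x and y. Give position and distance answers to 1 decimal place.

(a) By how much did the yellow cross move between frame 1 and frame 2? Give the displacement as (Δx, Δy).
(-1.2, -0.1)

The yellow cross was at (16.5, 1.9) in frame 1 and (15.3, 1.8) in frame 2.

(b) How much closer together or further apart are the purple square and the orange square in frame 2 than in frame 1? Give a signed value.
-3.5

Distance in frame 1: 8.5. Distance in frame 2: 5.0.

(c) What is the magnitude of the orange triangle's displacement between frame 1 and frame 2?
1.7

The orange triangle moved from (16.0, 18.4) to (15.0, 17.0), a distance of √(1.0² + 1.4²) ≈ 1.7.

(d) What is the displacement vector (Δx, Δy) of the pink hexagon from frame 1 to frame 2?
(-0.6, 0.7)

The pink hexagon was at (5.8, 14.9) in frame 1 and (5.2, 15.6) in frame 2.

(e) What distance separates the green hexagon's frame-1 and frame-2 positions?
4.0

The green hexagon moved from (18.6, 7.8) to (14.6, 7.5), a distance of √(4.0² + 0.3²) ≈ 4.0.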